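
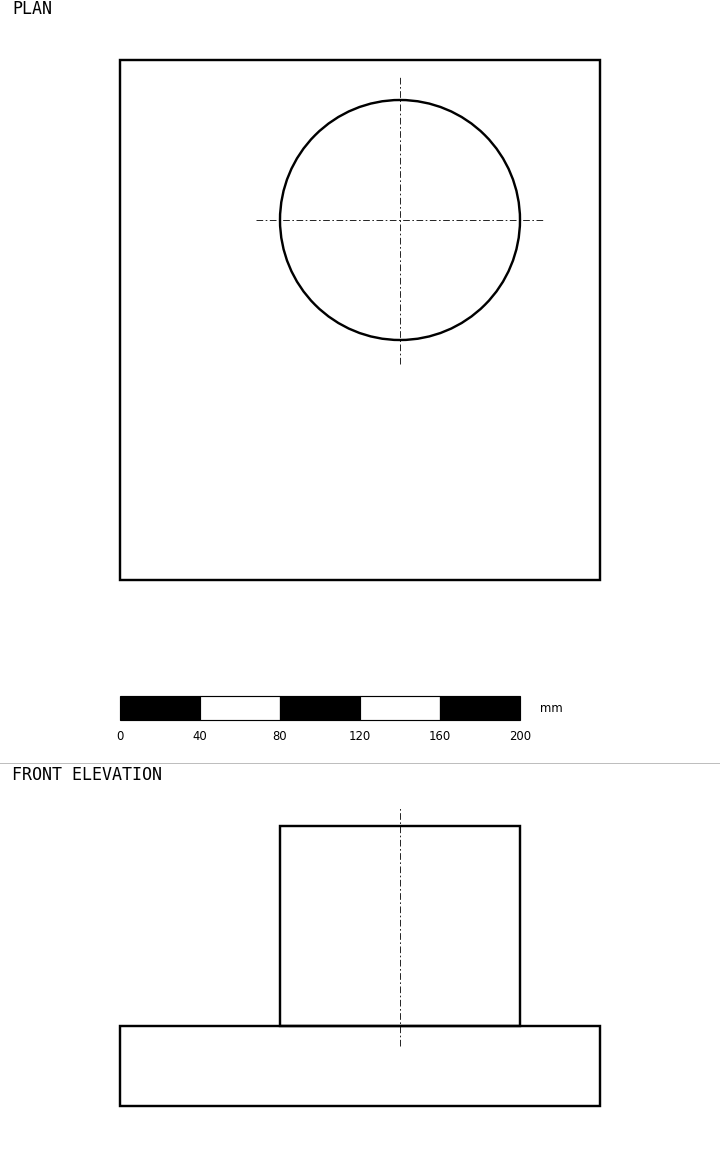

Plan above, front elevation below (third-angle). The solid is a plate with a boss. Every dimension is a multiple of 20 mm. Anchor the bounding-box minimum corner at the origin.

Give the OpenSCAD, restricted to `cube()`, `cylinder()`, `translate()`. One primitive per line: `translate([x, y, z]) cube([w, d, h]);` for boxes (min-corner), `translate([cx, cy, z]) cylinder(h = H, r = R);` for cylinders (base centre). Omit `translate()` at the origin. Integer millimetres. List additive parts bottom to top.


cube([240, 260, 40]);
translate([140, 180, 40]) cylinder(h = 100, r = 60);


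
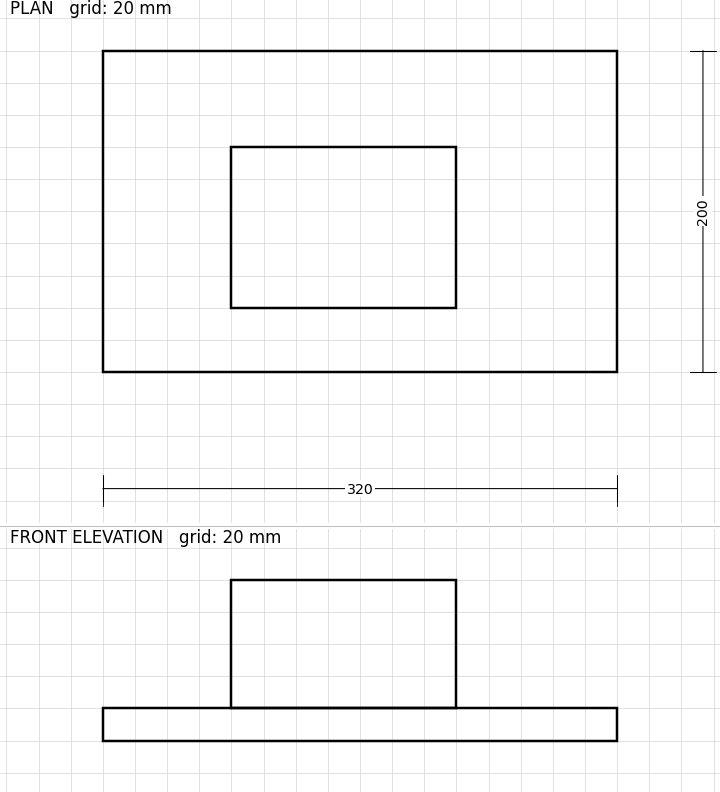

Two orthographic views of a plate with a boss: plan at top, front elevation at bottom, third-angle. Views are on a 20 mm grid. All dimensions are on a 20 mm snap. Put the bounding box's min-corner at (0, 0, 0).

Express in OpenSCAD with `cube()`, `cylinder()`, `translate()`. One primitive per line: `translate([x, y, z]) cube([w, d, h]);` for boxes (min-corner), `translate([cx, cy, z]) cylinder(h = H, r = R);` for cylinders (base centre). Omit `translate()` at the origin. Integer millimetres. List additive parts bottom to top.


cube([320, 200, 20]);
translate([80, 40, 20]) cube([140, 100, 80]);


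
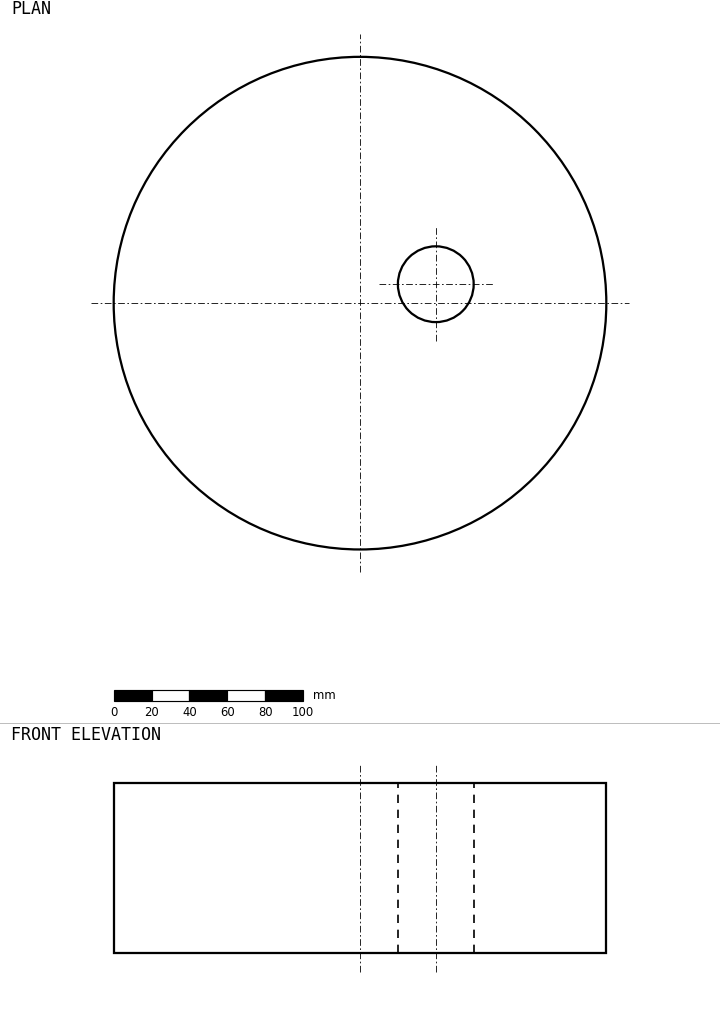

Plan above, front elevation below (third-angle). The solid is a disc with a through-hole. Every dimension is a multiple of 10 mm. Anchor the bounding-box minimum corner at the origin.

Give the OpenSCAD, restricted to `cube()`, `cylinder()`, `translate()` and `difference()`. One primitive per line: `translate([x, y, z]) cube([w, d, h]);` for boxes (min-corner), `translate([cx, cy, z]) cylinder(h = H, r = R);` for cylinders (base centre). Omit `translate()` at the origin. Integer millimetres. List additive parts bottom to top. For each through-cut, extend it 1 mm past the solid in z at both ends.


difference() {
  translate([130, 130, 0]) cylinder(h = 90, r = 130);
  translate([170, 140, -1]) cylinder(h = 92, r = 20);
}


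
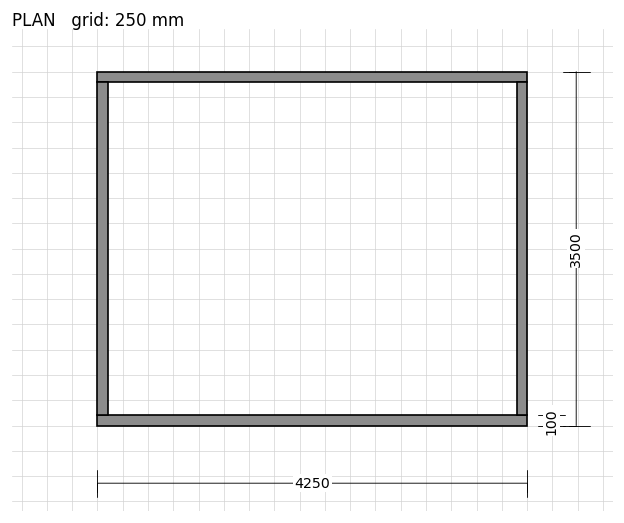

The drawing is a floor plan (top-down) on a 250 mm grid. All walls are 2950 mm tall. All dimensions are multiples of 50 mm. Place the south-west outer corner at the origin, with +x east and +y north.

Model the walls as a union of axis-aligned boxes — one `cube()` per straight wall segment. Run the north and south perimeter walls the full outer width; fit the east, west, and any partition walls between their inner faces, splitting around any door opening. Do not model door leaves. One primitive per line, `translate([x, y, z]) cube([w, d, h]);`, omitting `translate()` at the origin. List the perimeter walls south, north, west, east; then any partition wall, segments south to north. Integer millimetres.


cube([4250, 100, 2950]);
translate([0, 3400, 0]) cube([4250, 100, 2950]);
translate([0, 100, 0]) cube([100, 3300, 2950]);
translate([4150, 100, 0]) cube([100, 3300, 2950]);


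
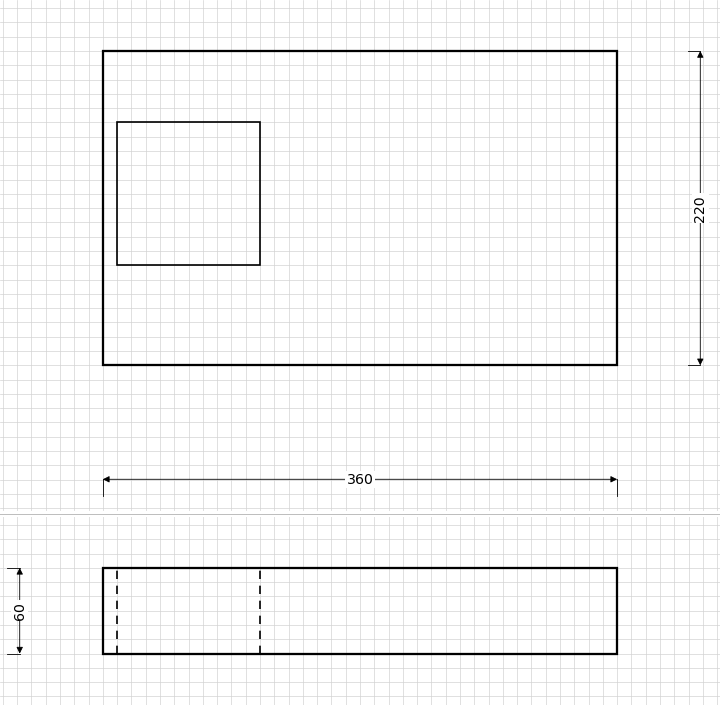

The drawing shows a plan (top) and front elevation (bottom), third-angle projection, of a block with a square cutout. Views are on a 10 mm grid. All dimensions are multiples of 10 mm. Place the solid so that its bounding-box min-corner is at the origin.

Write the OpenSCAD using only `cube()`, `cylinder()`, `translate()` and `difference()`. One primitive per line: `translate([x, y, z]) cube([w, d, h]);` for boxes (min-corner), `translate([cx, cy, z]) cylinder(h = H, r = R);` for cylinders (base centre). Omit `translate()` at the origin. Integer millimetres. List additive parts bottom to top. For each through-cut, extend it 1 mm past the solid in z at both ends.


difference() {
  cube([360, 220, 60]);
  translate([10, 70, -1]) cube([100, 100, 62]);
}


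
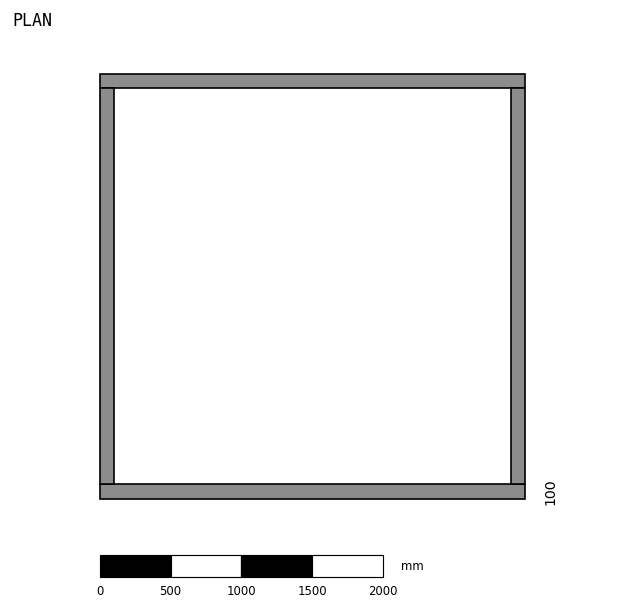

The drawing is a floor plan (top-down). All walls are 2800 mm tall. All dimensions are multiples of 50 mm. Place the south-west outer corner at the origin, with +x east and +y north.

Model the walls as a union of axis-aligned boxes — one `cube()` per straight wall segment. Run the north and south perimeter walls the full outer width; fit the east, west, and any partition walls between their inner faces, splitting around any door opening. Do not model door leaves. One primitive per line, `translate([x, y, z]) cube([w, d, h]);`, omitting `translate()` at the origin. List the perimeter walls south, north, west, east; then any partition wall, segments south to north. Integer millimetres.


cube([3000, 100, 2800]);
translate([0, 2900, 0]) cube([3000, 100, 2800]);
translate([0, 100, 0]) cube([100, 2800, 2800]);
translate([2900, 100, 0]) cube([100, 2800, 2800]);


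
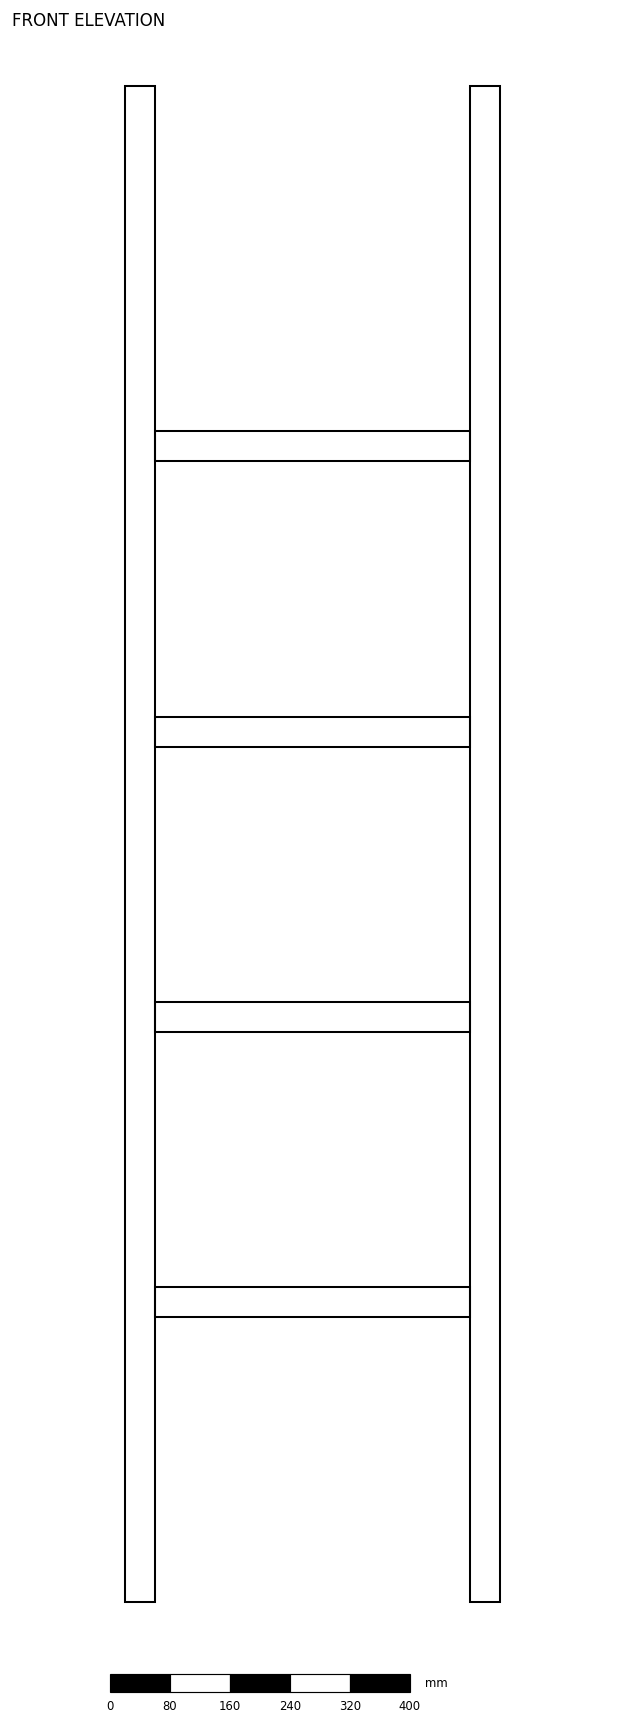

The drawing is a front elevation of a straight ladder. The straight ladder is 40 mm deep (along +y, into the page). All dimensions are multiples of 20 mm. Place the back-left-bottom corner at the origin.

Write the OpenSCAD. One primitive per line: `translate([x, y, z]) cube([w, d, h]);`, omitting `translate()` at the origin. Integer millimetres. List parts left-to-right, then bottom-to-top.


cube([40, 40, 2020]);
translate([40, 0, 380]) cube([420, 40, 40]);
translate([40, 0, 760]) cube([420, 40, 40]);
translate([40, 0, 1140]) cube([420, 40, 40]);
translate([40, 0, 1520]) cube([420, 40, 40]);
translate([460, 0, 0]) cube([40, 40, 2020]);


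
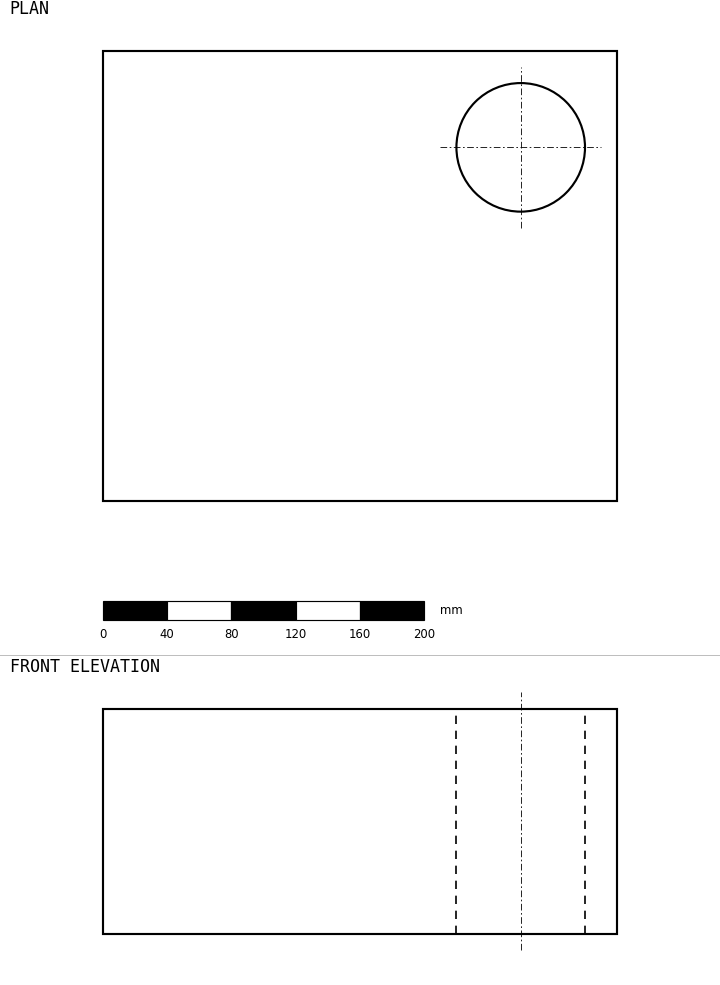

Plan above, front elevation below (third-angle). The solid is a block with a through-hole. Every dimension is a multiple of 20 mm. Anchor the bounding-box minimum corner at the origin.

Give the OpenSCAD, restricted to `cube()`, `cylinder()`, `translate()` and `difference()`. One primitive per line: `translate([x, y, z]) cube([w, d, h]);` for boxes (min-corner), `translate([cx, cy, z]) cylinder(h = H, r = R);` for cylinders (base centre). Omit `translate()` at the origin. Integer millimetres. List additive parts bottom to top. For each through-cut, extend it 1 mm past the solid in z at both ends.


difference() {
  cube([320, 280, 140]);
  translate([260, 220, -1]) cylinder(h = 142, r = 40);
}


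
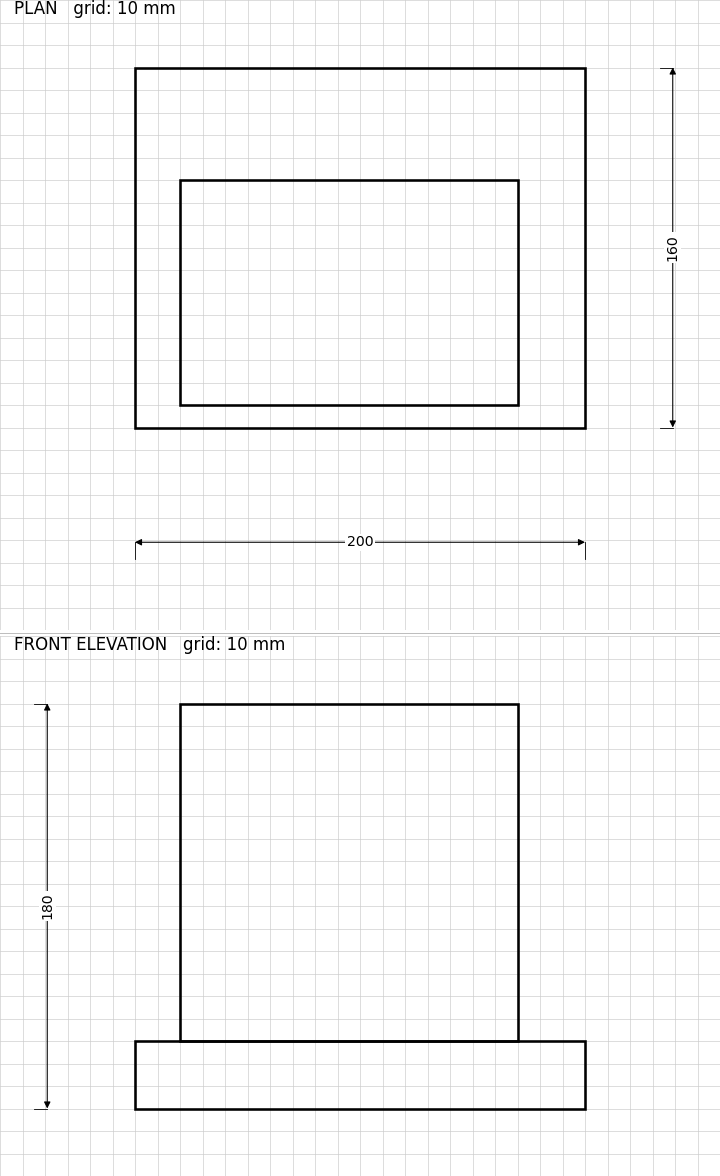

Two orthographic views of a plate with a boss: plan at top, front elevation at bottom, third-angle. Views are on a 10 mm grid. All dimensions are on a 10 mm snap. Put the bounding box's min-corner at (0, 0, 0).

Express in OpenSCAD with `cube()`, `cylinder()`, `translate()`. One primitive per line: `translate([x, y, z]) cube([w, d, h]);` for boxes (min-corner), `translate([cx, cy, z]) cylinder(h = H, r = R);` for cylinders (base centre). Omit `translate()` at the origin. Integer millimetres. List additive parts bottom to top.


cube([200, 160, 30]);
translate([20, 10, 30]) cube([150, 100, 150]);


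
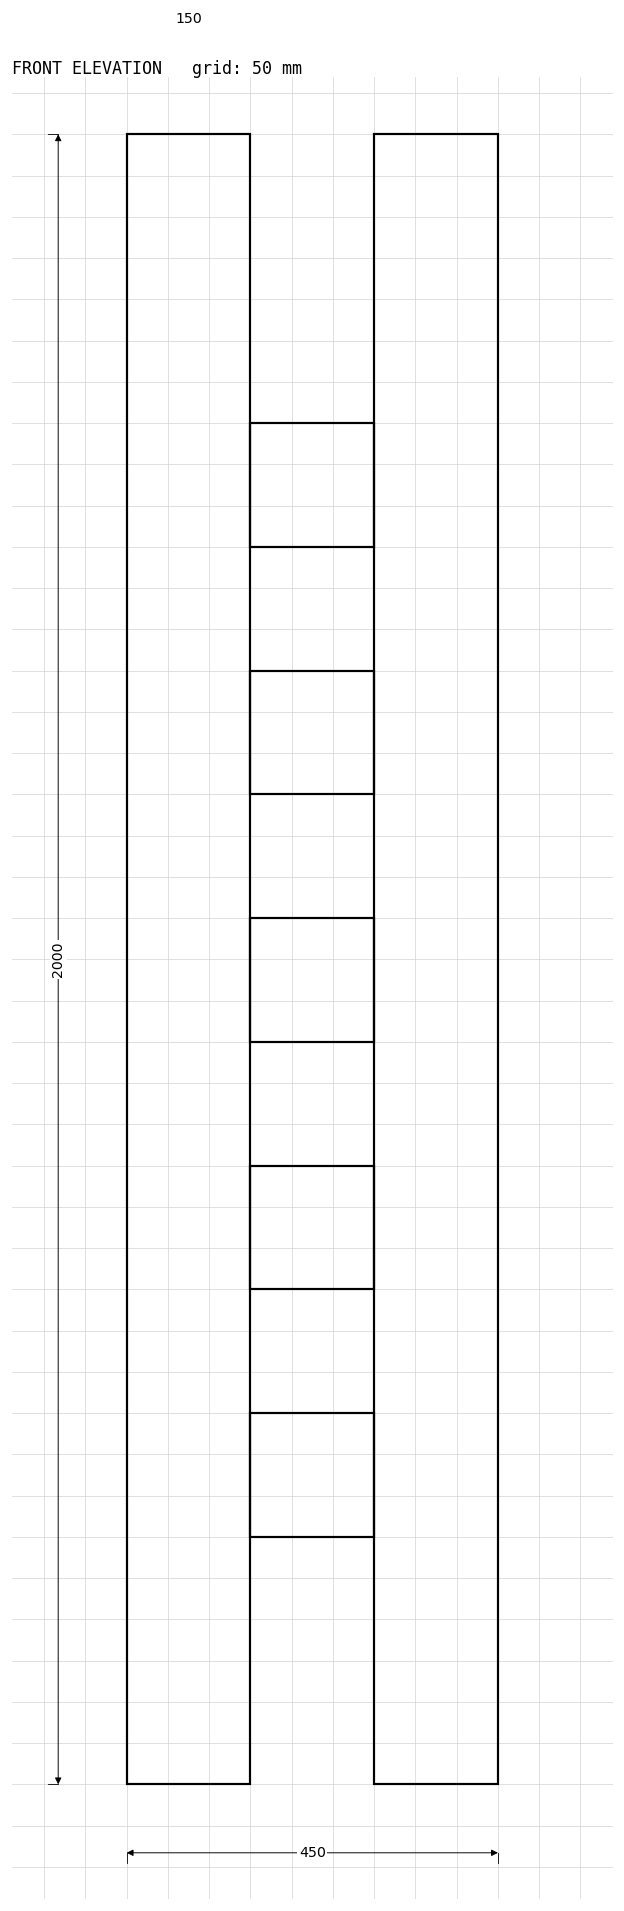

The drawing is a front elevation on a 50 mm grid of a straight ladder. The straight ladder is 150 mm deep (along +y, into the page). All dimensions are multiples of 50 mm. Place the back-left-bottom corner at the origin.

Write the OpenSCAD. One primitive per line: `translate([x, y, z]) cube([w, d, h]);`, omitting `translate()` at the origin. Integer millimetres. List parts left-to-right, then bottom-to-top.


cube([150, 150, 2000]);
translate([150, 0, 300]) cube([150, 150, 150]);
translate([150, 0, 600]) cube([150, 150, 150]);
translate([150, 0, 900]) cube([150, 150, 150]);
translate([150, 0, 1200]) cube([150, 150, 150]);
translate([150, 0, 1500]) cube([150, 150, 150]);
translate([300, 0, 0]) cube([150, 150, 2000]);


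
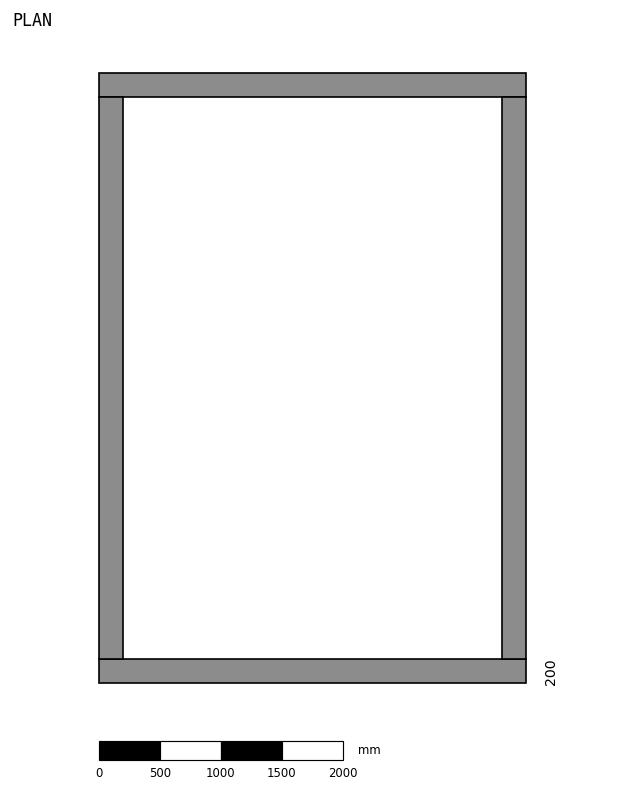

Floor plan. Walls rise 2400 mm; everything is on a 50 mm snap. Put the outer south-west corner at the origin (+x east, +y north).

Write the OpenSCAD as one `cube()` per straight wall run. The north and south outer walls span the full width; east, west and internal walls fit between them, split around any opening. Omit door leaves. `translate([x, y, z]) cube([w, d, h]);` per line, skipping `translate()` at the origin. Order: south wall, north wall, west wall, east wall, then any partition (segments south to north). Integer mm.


cube([3500, 200, 2400]);
translate([0, 4800, 0]) cube([3500, 200, 2400]);
translate([0, 200, 0]) cube([200, 4600, 2400]);
translate([3300, 200, 0]) cube([200, 4600, 2400]);


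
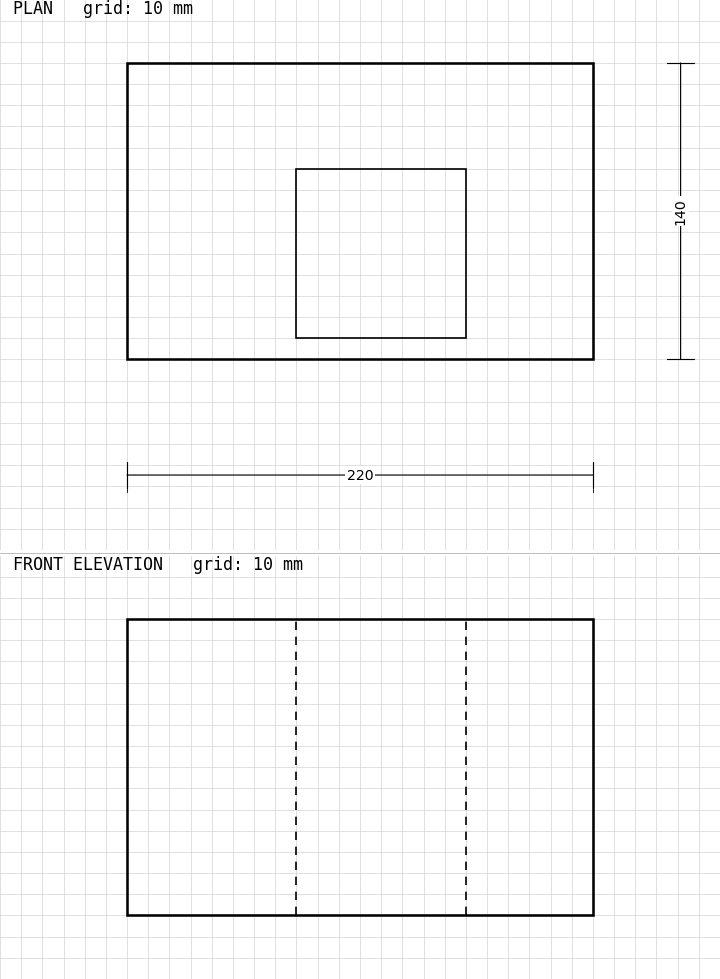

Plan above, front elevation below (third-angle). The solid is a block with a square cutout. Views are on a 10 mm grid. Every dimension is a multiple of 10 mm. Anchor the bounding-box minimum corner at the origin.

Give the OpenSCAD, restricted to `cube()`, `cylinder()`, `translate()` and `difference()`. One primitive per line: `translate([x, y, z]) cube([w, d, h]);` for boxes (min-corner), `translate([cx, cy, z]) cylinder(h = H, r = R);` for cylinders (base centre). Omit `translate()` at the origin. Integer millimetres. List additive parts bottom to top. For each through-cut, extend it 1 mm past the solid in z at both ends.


difference() {
  cube([220, 140, 140]);
  translate([80, 10, -1]) cube([80, 80, 142]);
}


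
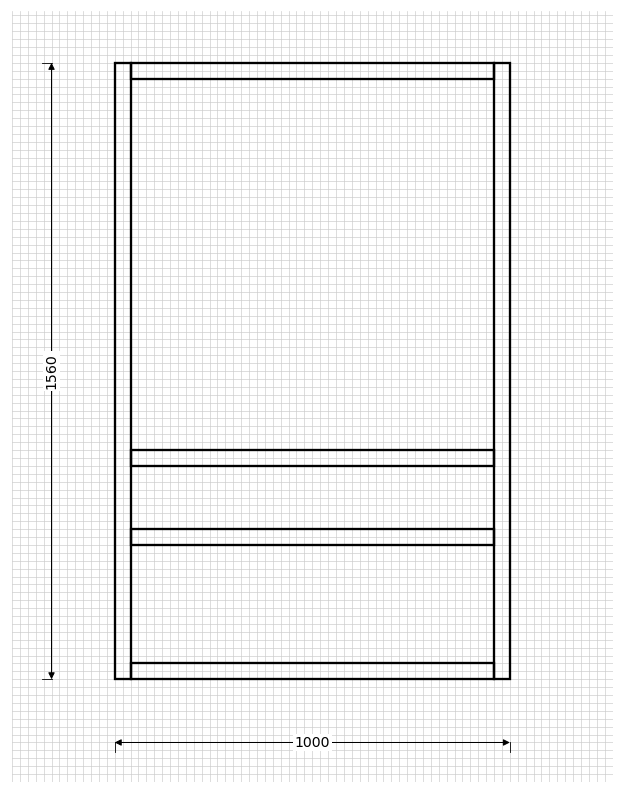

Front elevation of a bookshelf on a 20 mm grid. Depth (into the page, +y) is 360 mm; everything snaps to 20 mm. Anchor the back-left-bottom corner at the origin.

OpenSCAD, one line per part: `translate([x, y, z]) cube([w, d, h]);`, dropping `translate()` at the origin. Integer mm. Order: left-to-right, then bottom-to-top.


cube([40, 360, 1560]);
translate([40, 0, 0]) cube([920, 360, 40]);
translate([40, 0, 340]) cube([920, 360, 40]);
translate([40, 0, 540]) cube([920, 360, 40]);
translate([40, 0, 1520]) cube([920, 360, 40]);
translate([960, 0, 0]) cube([40, 360, 1560]);


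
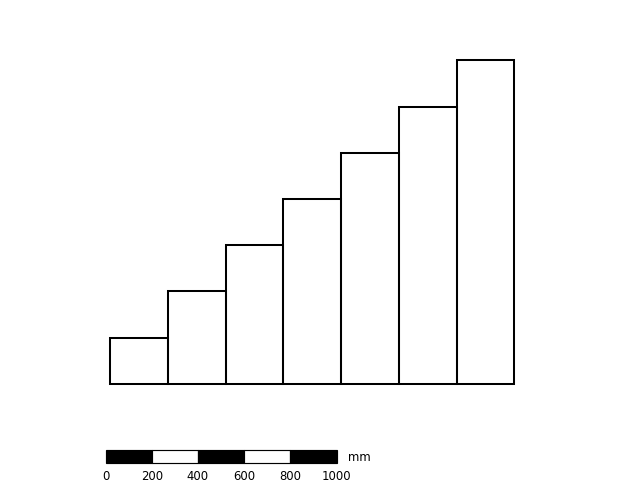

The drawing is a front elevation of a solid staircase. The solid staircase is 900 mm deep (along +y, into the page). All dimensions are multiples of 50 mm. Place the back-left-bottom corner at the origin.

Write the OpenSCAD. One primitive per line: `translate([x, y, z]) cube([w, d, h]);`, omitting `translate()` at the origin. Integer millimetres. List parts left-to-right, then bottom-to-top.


cube([250, 900, 200]);
translate([250, 0, 0]) cube([250, 900, 400]);
translate([500, 0, 0]) cube([250, 900, 600]);
translate([750, 0, 0]) cube([250, 900, 800]);
translate([1000, 0, 0]) cube([250, 900, 1000]);
translate([1250, 0, 0]) cube([250, 900, 1200]);
translate([1500, 0, 0]) cube([250, 900, 1400]);


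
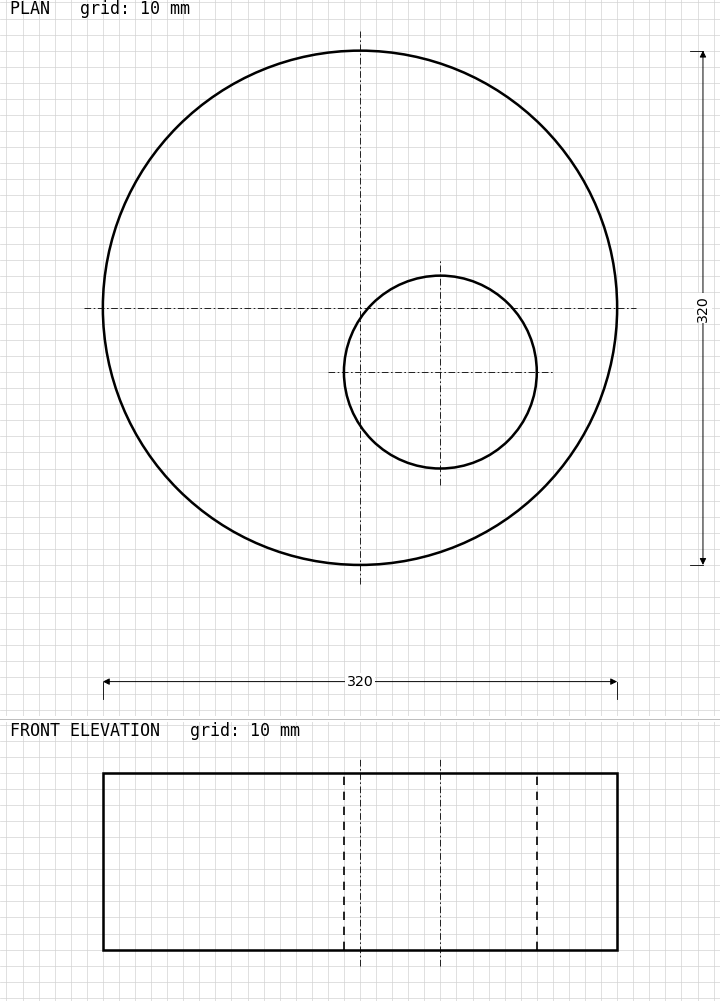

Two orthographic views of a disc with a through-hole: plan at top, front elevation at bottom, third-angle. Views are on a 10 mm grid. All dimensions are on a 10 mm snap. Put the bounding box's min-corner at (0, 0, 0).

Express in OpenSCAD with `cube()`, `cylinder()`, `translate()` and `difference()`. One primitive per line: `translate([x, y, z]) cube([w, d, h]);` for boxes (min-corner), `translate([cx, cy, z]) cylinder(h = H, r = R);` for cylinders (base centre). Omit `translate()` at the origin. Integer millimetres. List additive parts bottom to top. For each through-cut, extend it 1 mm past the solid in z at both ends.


difference() {
  translate([160, 160, 0]) cylinder(h = 110, r = 160);
  translate([210, 120, -1]) cylinder(h = 112, r = 60);
}


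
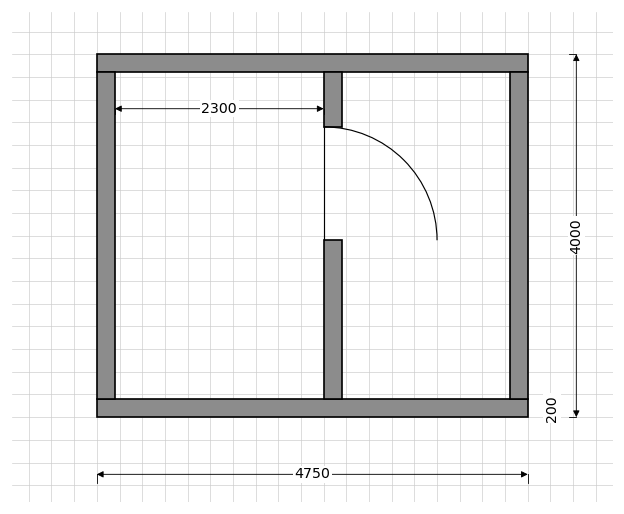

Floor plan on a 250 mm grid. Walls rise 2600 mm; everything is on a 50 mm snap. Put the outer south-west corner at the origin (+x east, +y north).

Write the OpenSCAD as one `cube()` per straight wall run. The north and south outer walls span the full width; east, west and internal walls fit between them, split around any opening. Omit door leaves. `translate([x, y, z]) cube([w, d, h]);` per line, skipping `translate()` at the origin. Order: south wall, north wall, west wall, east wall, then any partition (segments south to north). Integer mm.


cube([4750, 200, 2600]);
translate([0, 3800, 0]) cube([4750, 200, 2600]);
translate([0, 200, 0]) cube([200, 3600, 2600]);
translate([4550, 200, 0]) cube([200, 3600, 2600]);
translate([2500, 200, 0]) cube([200, 1750, 2600]);
translate([2500, 3200, 0]) cube([200, 600, 2600]);


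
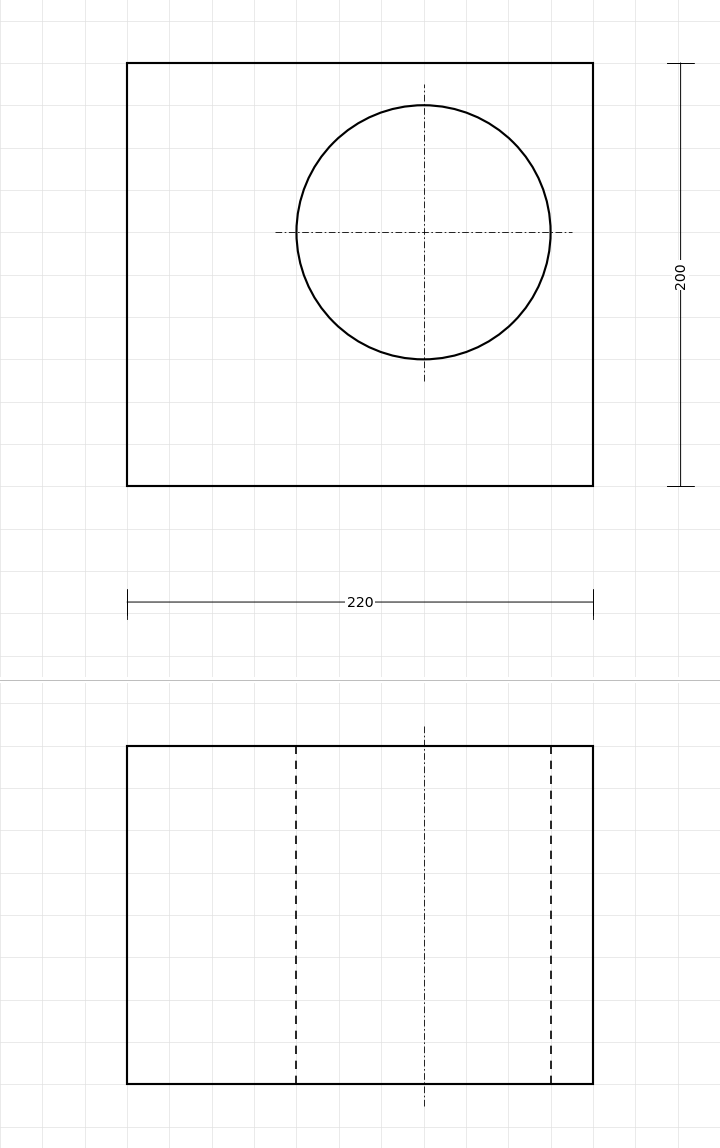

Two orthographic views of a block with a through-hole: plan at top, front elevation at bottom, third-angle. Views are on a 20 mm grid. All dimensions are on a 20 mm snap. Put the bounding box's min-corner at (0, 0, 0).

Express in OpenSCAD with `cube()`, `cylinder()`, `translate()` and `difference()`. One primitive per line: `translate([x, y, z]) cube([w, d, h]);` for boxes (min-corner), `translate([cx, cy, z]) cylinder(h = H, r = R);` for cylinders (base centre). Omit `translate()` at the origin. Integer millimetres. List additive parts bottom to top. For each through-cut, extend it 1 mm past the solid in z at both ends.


difference() {
  cube([220, 200, 160]);
  translate([140, 120, -1]) cylinder(h = 162, r = 60);
}


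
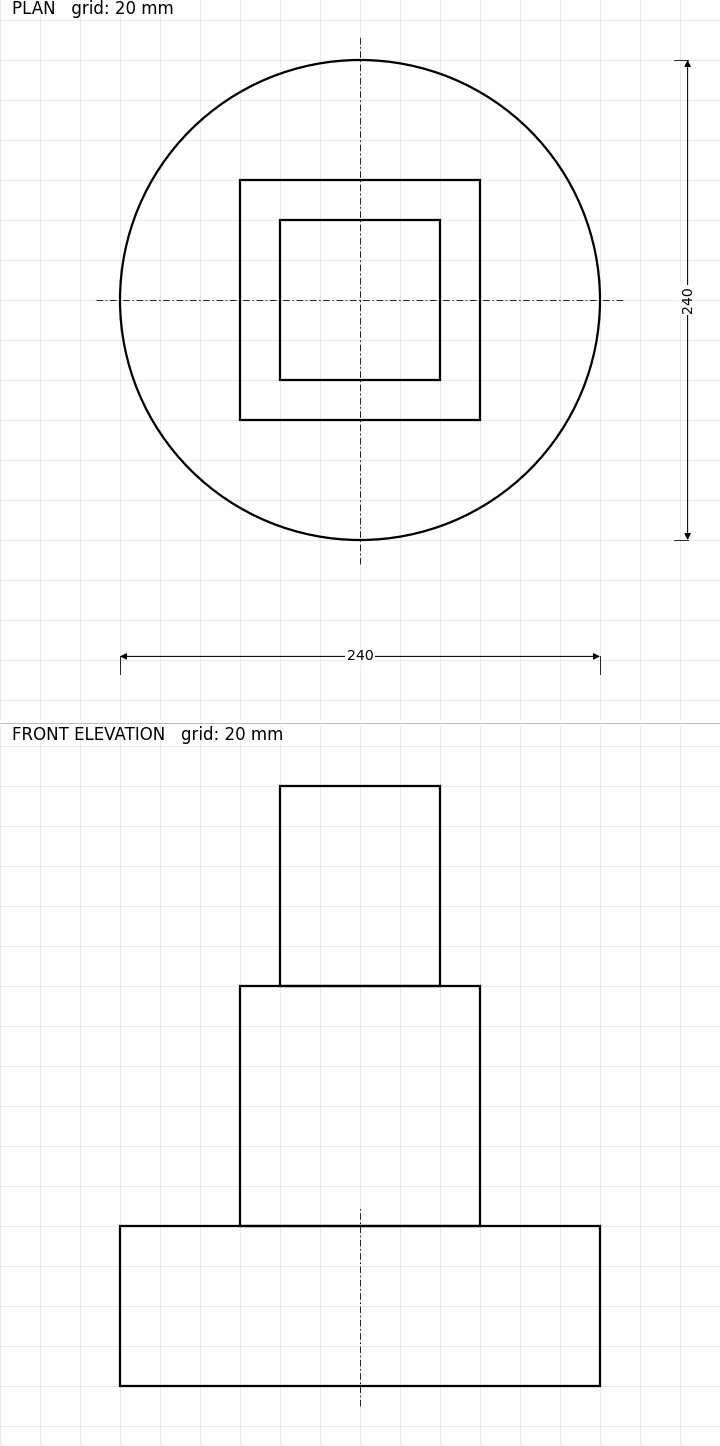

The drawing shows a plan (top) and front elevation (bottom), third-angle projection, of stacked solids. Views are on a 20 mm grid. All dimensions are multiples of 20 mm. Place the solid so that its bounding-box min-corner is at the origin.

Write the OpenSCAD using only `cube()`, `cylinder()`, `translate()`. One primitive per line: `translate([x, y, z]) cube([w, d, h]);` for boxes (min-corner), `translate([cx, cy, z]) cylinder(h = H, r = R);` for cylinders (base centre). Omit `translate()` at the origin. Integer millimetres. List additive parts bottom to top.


translate([120, 120, 0]) cylinder(h = 80, r = 120);
translate([60, 60, 80]) cube([120, 120, 120]);
translate([80, 80, 200]) cube([80, 80, 100]);


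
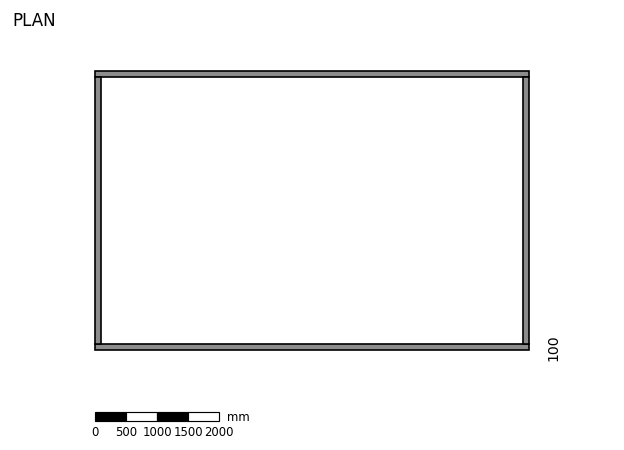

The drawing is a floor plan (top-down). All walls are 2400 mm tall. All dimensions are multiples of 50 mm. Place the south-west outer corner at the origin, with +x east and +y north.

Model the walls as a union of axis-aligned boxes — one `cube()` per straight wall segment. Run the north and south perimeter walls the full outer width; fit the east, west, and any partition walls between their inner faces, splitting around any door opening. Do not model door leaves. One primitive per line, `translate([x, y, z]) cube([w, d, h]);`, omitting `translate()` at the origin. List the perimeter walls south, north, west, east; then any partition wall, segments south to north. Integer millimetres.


cube([7000, 100, 2400]);
translate([0, 4400, 0]) cube([7000, 100, 2400]);
translate([0, 100, 0]) cube([100, 4300, 2400]);
translate([6900, 100, 0]) cube([100, 4300, 2400]);


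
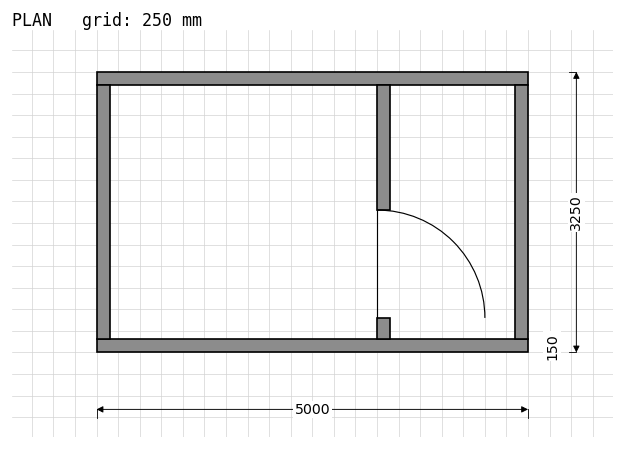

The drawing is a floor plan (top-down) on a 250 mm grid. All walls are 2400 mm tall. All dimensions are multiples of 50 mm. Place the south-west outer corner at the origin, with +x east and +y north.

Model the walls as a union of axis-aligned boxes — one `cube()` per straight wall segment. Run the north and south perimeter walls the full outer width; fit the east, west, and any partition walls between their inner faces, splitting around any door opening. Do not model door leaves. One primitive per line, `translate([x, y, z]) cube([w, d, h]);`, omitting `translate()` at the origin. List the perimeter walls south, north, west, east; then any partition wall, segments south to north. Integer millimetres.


cube([5000, 150, 2400]);
translate([0, 3100, 0]) cube([5000, 150, 2400]);
translate([0, 150, 0]) cube([150, 2950, 2400]);
translate([4850, 150, 0]) cube([150, 2950, 2400]);
translate([3250, 150, 0]) cube([150, 250, 2400]);
translate([3250, 1650, 0]) cube([150, 1450, 2400]);


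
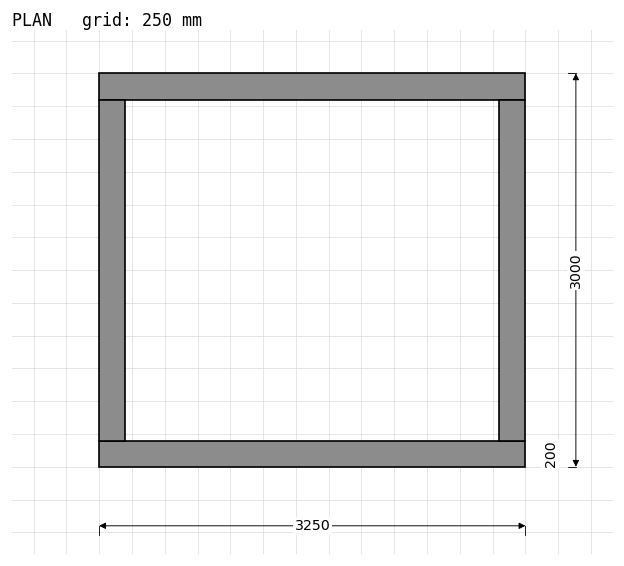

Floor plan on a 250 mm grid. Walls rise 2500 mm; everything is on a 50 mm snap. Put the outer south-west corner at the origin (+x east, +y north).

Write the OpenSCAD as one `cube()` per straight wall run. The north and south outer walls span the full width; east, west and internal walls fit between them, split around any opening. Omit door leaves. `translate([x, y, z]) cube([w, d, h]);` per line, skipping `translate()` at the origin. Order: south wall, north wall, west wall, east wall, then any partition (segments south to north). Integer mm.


cube([3250, 200, 2500]);
translate([0, 2800, 0]) cube([3250, 200, 2500]);
translate([0, 200, 0]) cube([200, 2600, 2500]);
translate([3050, 200, 0]) cube([200, 2600, 2500]);


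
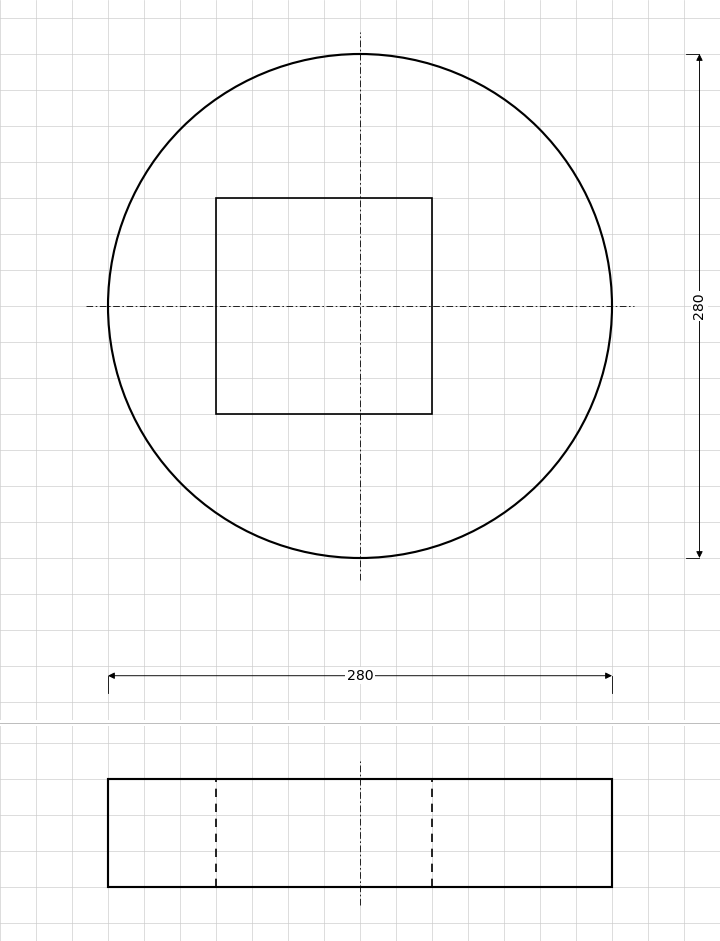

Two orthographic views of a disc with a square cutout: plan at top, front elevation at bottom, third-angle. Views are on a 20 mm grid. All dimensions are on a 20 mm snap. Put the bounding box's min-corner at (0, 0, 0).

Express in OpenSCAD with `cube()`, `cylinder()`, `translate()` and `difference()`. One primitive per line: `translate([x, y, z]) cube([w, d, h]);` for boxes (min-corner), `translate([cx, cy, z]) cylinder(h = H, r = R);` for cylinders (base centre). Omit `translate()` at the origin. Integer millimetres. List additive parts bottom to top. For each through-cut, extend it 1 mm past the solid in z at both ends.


difference() {
  translate([140, 140, 0]) cylinder(h = 60, r = 140);
  translate([60, 80, -1]) cube([120, 120, 62]);
}


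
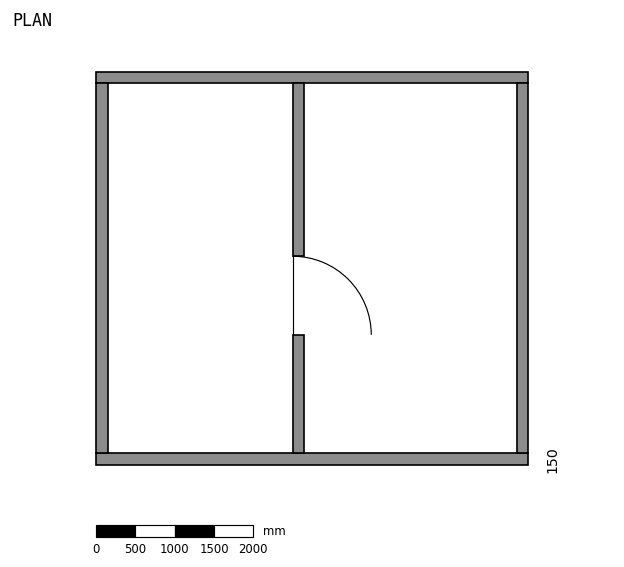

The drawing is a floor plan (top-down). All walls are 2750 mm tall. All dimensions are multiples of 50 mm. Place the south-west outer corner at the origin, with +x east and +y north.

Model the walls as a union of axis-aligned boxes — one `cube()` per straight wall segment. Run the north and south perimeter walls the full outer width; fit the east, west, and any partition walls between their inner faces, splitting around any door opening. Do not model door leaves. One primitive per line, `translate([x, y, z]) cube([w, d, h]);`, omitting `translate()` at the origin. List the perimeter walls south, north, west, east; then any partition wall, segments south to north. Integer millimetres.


cube([5500, 150, 2750]);
translate([0, 4850, 0]) cube([5500, 150, 2750]);
translate([0, 150, 0]) cube([150, 4700, 2750]);
translate([5350, 150, 0]) cube([150, 4700, 2750]);
translate([2500, 150, 0]) cube([150, 1500, 2750]);
translate([2500, 2650, 0]) cube([150, 2200, 2750]);


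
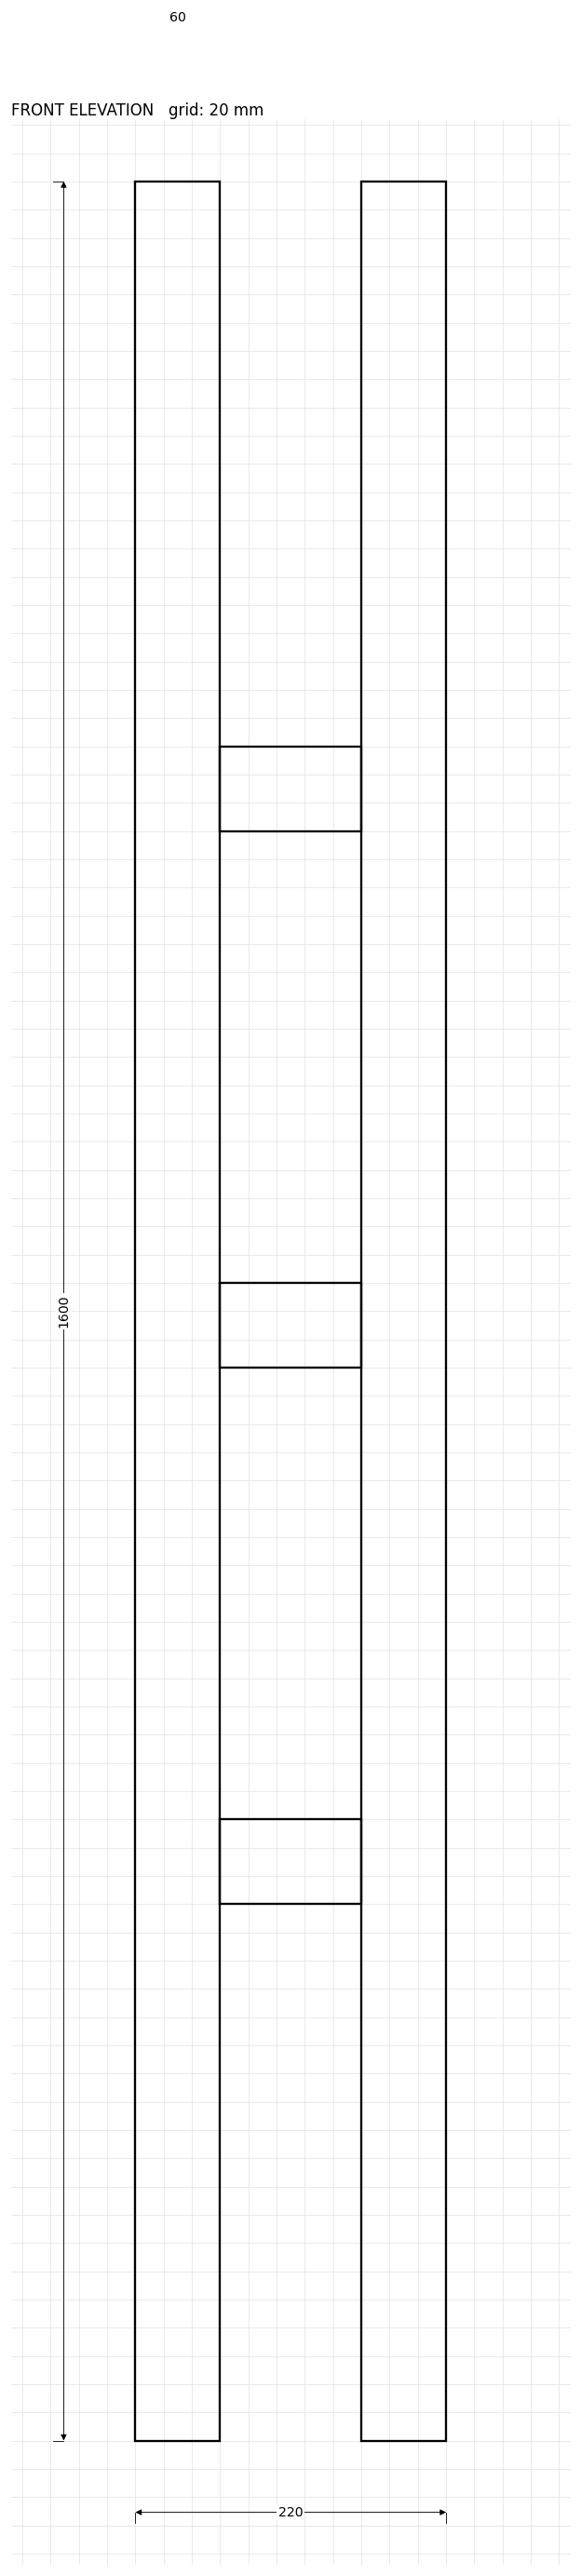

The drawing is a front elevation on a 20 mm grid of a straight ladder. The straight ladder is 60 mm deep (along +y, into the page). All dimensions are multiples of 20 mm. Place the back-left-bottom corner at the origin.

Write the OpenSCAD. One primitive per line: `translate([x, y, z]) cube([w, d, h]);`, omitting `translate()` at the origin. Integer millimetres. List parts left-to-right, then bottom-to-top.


cube([60, 60, 1600]);
translate([60, 0, 380]) cube([100, 60, 60]);
translate([60, 0, 760]) cube([100, 60, 60]);
translate([60, 0, 1140]) cube([100, 60, 60]);
translate([160, 0, 0]) cube([60, 60, 1600]);


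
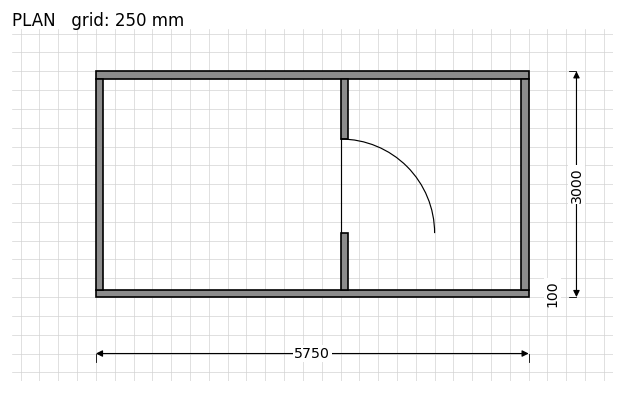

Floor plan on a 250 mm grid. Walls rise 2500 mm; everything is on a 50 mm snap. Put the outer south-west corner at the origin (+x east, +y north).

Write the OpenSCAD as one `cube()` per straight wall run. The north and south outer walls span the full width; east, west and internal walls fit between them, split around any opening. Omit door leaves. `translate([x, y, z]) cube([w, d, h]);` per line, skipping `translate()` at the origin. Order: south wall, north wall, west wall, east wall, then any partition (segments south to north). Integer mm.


cube([5750, 100, 2500]);
translate([0, 2900, 0]) cube([5750, 100, 2500]);
translate([0, 100, 0]) cube([100, 2800, 2500]);
translate([5650, 100, 0]) cube([100, 2800, 2500]);
translate([3250, 100, 0]) cube([100, 750, 2500]);
translate([3250, 2100, 0]) cube([100, 800, 2500]);


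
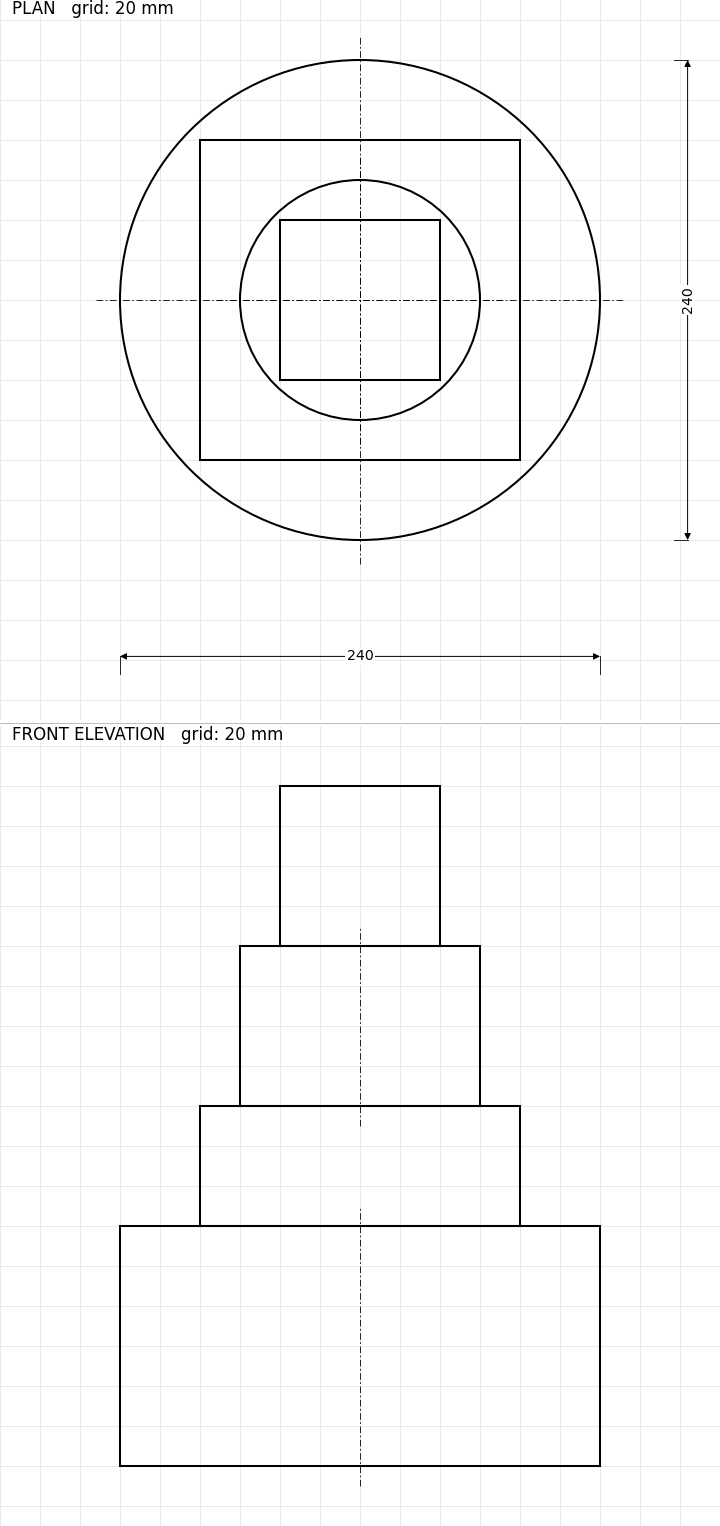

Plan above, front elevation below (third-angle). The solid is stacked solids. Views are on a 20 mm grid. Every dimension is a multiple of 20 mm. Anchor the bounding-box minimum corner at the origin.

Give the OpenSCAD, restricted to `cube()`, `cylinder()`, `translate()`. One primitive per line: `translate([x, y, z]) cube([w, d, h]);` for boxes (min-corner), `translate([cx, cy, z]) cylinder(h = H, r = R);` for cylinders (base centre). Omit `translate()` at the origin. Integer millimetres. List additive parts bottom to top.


translate([120, 120, 0]) cylinder(h = 120, r = 120);
translate([40, 40, 120]) cube([160, 160, 60]);
translate([120, 120, 180]) cylinder(h = 80, r = 60);
translate([80, 80, 260]) cube([80, 80, 80]);


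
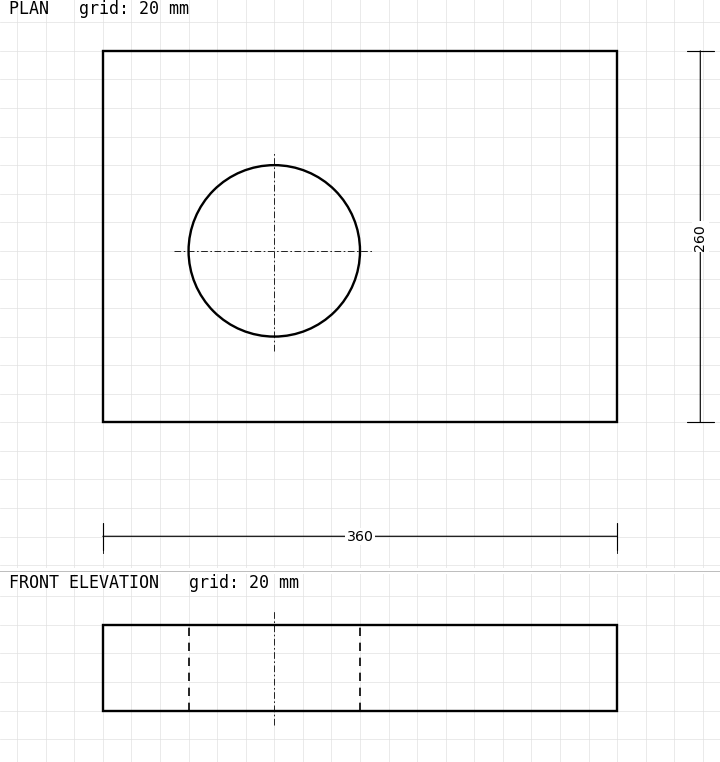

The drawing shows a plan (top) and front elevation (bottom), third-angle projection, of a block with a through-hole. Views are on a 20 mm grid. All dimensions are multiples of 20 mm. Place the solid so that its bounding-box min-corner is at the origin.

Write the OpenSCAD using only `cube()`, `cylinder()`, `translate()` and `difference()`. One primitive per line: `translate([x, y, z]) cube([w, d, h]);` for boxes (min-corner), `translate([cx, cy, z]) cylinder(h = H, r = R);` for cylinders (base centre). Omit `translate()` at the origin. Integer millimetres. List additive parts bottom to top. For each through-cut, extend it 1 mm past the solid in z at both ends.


difference() {
  cube([360, 260, 60]);
  translate([120, 120, -1]) cylinder(h = 62, r = 60);
}


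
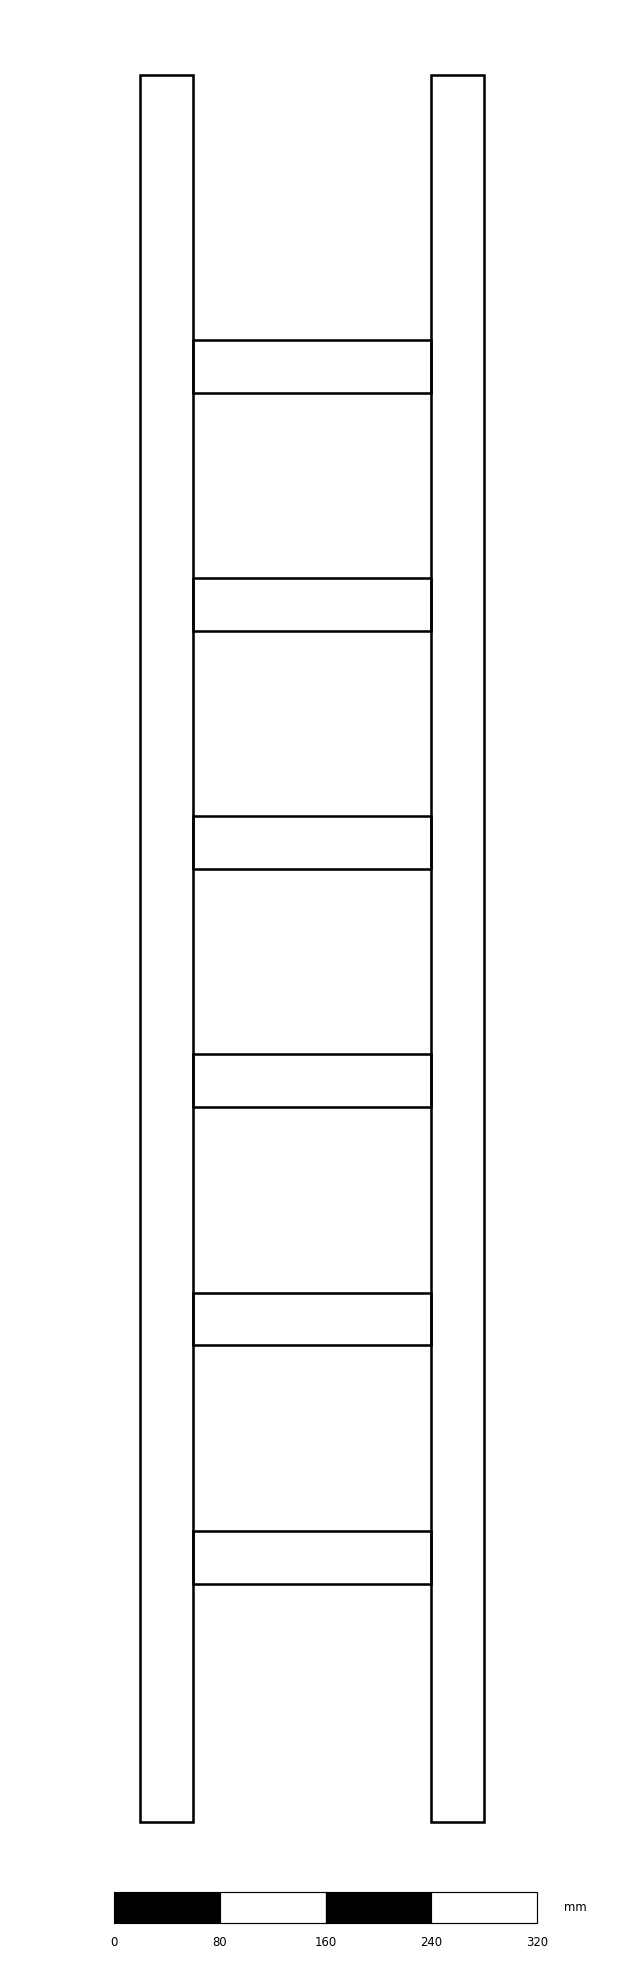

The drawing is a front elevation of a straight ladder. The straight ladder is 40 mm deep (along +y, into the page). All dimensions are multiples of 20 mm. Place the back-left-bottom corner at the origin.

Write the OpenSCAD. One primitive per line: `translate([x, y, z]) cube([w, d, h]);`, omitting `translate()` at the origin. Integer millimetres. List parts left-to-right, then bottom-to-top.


cube([40, 40, 1320]);
translate([40, 0, 180]) cube([180, 40, 40]);
translate([40, 0, 360]) cube([180, 40, 40]);
translate([40, 0, 540]) cube([180, 40, 40]);
translate([40, 0, 720]) cube([180, 40, 40]);
translate([40, 0, 900]) cube([180, 40, 40]);
translate([40, 0, 1080]) cube([180, 40, 40]);
translate([220, 0, 0]) cube([40, 40, 1320]);


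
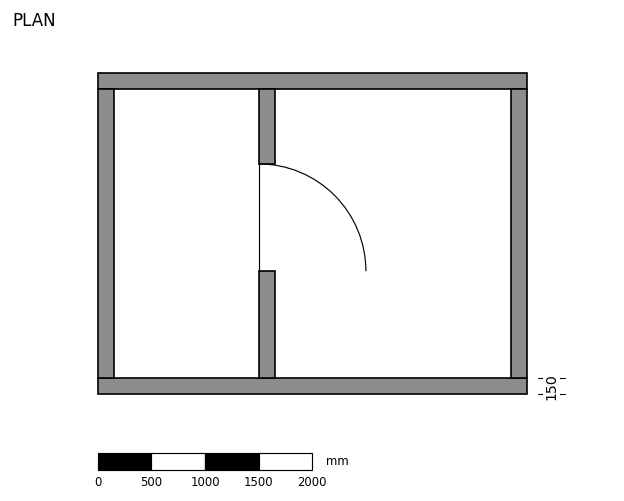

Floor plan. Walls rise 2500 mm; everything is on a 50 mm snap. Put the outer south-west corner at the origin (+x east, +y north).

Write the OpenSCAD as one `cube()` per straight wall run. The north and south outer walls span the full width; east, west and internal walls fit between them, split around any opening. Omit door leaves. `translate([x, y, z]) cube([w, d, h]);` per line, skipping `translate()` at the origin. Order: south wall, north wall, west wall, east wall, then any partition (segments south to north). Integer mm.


cube([4000, 150, 2500]);
translate([0, 2850, 0]) cube([4000, 150, 2500]);
translate([0, 150, 0]) cube([150, 2700, 2500]);
translate([3850, 150, 0]) cube([150, 2700, 2500]);
translate([1500, 150, 0]) cube([150, 1000, 2500]);
translate([1500, 2150, 0]) cube([150, 700, 2500]);


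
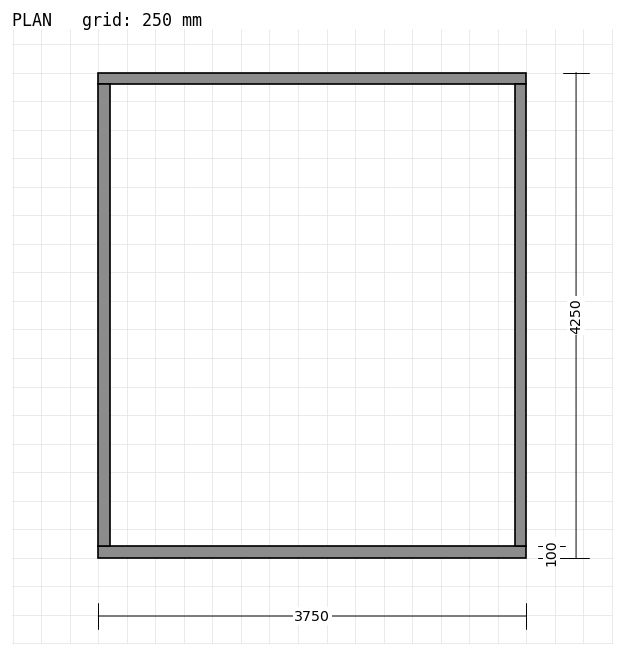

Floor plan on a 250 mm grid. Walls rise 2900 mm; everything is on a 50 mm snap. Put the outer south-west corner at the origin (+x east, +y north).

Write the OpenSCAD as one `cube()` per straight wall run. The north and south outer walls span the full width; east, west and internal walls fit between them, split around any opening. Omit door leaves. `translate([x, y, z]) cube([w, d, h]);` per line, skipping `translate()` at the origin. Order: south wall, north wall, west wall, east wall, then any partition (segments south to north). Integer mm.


cube([3750, 100, 2900]);
translate([0, 4150, 0]) cube([3750, 100, 2900]);
translate([0, 100, 0]) cube([100, 4050, 2900]);
translate([3650, 100, 0]) cube([100, 4050, 2900]);


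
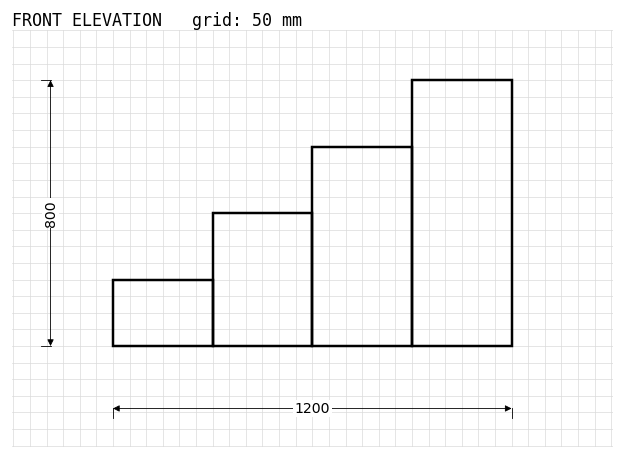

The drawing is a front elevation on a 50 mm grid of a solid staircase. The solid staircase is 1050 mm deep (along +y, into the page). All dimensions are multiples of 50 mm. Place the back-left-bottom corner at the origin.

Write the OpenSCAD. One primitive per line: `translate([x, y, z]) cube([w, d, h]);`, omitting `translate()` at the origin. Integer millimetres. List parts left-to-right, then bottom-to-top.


cube([300, 1050, 200]);
translate([300, 0, 0]) cube([300, 1050, 400]);
translate([600, 0, 0]) cube([300, 1050, 600]);
translate([900, 0, 0]) cube([300, 1050, 800]);


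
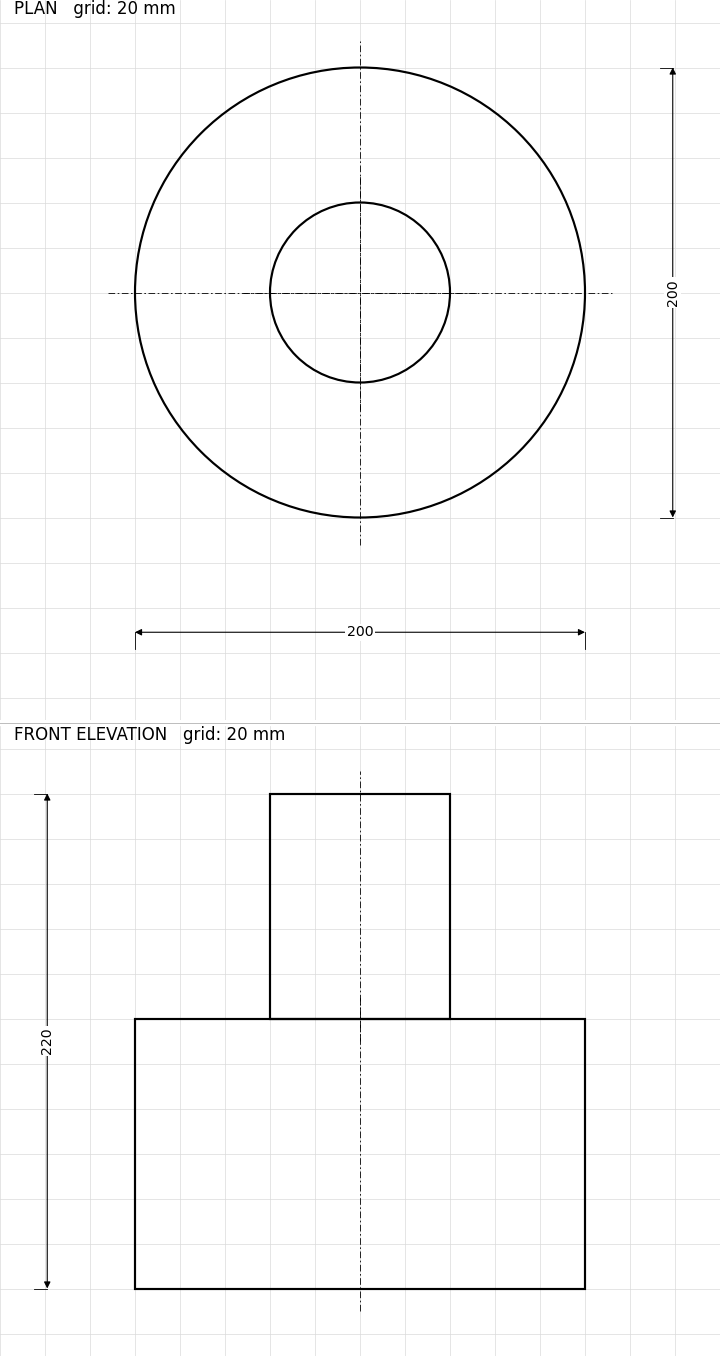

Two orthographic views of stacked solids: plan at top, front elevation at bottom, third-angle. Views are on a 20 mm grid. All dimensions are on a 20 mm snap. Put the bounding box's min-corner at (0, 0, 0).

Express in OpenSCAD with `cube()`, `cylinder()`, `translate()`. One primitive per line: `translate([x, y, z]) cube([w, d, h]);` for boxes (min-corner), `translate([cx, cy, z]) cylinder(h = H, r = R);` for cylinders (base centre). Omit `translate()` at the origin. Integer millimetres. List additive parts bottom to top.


translate([100, 100, 0]) cylinder(h = 120, r = 100);
translate([100, 100, 120]) cylinder(h = 100, r = 40);


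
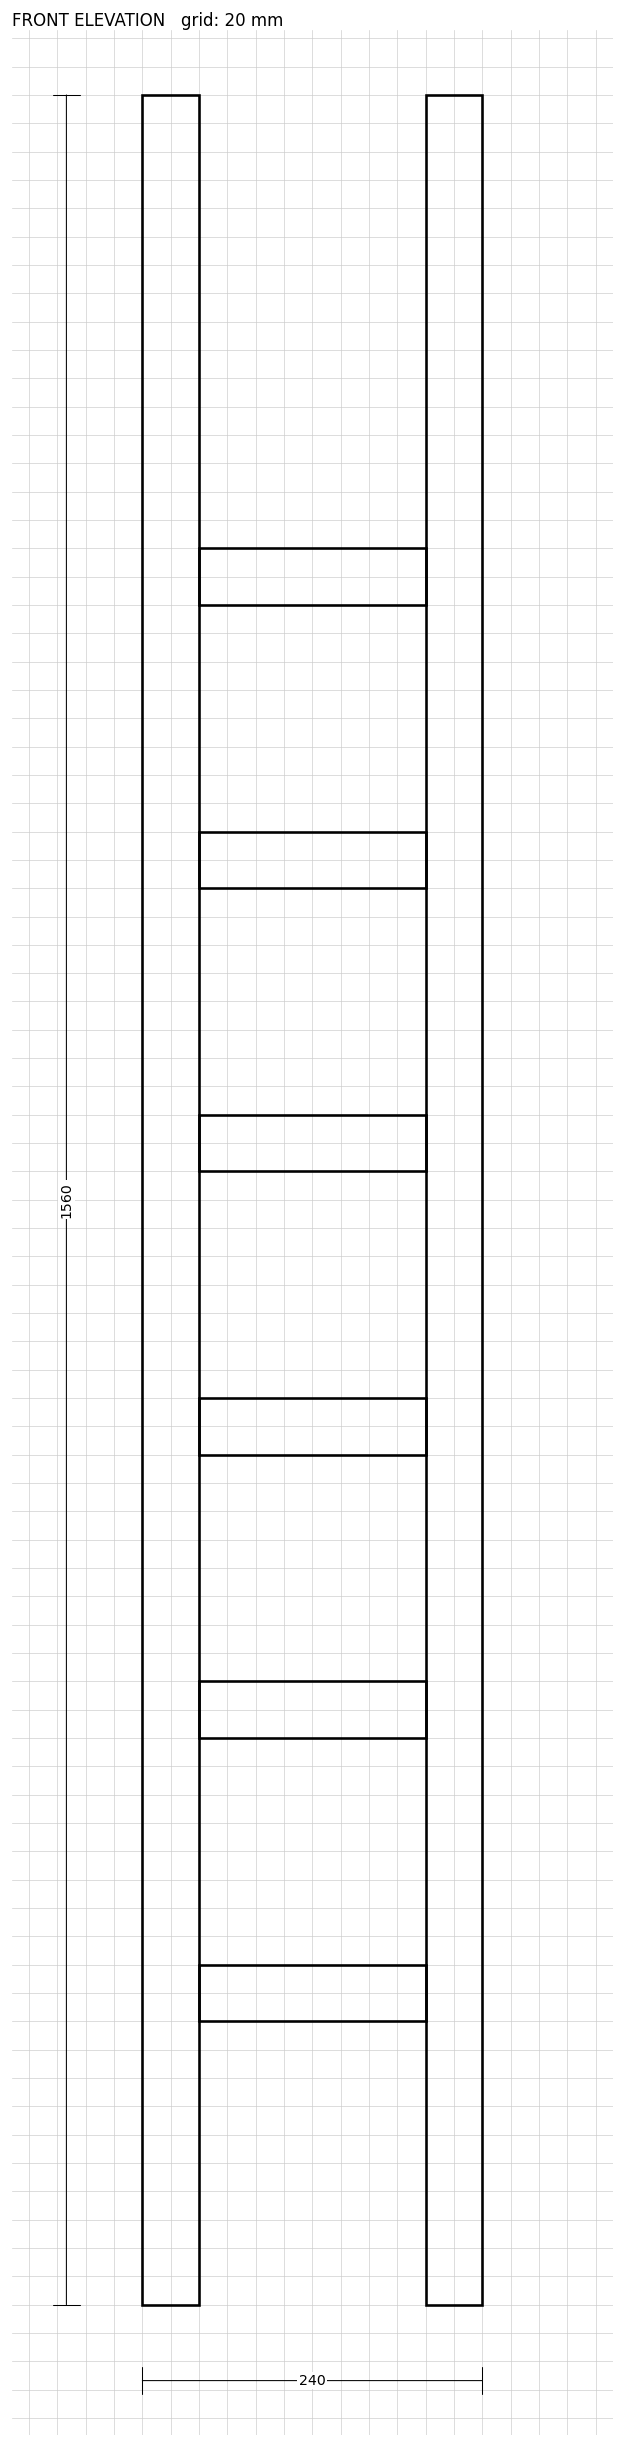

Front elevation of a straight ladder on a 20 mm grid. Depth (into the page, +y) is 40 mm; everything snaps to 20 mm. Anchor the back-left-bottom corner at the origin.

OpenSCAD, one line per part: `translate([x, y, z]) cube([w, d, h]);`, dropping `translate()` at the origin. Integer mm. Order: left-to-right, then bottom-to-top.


cube([40, 40, 1560]);
translate([40, 0, 200]) cube([160, 40, 40]);
translate([40, 0, 400]) cube([160, 40, 40]);
translate([40, 0, 600]) cube([160, 40, 40]);
translate([40, 0, 800]) cube([160, 40, 40]);
translate([40, 0, 1000]) cube([160, 40, 40]);
translate([40, 0, 1200]) cube([160, 40, 40]);
translate([200, 0, 0]) cube([40, 40, 1560]);
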